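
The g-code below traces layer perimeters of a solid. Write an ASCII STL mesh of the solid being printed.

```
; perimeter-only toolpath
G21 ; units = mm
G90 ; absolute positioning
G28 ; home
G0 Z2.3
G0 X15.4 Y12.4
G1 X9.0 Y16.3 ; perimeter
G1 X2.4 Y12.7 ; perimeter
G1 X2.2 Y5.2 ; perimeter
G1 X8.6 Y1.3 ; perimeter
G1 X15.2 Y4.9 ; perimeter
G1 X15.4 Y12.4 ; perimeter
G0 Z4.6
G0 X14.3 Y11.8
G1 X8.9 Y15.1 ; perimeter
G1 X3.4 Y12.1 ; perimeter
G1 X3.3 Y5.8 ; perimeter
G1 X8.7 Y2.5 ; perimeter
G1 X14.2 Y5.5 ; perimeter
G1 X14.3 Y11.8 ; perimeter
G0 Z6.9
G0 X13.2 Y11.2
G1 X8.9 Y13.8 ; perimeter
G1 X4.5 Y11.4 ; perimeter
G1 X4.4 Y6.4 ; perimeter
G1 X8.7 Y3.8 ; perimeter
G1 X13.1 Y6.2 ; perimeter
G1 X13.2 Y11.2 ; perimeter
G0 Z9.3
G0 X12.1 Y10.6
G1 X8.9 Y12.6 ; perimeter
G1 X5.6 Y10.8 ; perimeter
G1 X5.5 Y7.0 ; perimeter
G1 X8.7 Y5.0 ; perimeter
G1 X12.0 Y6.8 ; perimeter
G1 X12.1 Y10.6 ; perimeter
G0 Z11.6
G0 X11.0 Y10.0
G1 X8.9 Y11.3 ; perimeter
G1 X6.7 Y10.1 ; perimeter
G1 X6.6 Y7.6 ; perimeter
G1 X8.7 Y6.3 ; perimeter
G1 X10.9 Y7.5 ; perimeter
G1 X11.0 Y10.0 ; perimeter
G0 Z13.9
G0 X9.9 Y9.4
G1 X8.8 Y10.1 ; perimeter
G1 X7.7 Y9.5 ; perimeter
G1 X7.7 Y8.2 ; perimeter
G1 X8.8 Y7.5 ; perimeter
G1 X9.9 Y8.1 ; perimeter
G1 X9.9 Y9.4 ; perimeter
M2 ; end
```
solid part
  facet normal 0.0000 0.0000 -1.0000
    outer loop
      vertex 1.3 13.4 0.0
      vertex 9.0 17.6 0.0
      vertex 16.5 13.0 0.0
    endloop
  endfacet
  facet normal 0.0000 0.0000 -1.0000
    outer loop
      vertex 1.1 4.6 0.0
      vertex 1.3 13.4 0.0
      vertex 16.5 13.0 0.0
    endloop
  endfacet
  facet normal 0.0000 0.0000 -1.0000
    outer loop
      vertex 8.6 0.0 0.0
      vertex 1.1 4.6 0.0
      vertex 16.5 13.0 0.0
    endloop
  endfacet
  facet normal 0.0000 0.0000 -1.0000
    outer loop
      vertex 16.3 4.2 0.0
      vertex 8.6 0.0 0.0
      vertex 16.5 13.0 0.0
    endloop
  endfacet
  facet normal 0.4733 0.7716 0.4250
    outer loop
      vertex 16.5 13.0 0.0
      vertex 9.0 17.6 0.0
      vertex 8.8 8.8 16.2
    endloop
  endfacet
  facet normal -0.4332 0.7942 0.4261
    outer loop
      vertex 9.0 17.6 0.0
      vertex 1.3 13.4 0.0
      vertex 8.8 8.8 16.2
    endloop
  endfacet
  facet normal -0.9050 0.0206 0.4248
    outer loop
      vertex 1.3 13.4 0.0
      vertex 1.1 4.6 0.0
      vertex 8.8 8.8 16.2
    endloop
  endfacet
  facet normal -0.4733 -0.7716 0.4250
    outer loop
      vertex 1.1 4.6 0.0
      vertex 8.6 0.0 0.0
      vertex 8.8 8.8 16.2
    endloop
  endfacet
  facet normal 0.4332 -0.7942 0.4261
    outer loop
      vertex 8.6 0.0 0.0
      vertex 16.3 4.2 0.0
      vertex 8.8 8.8 16.2
    endloop
  endfacet
  facet normal 0.9050 -0.0206 0.4248
    outer loop
      vertex 16.3 4.2 0.0
      vertex 16.5 13.0 0.0
      vertex 8.8 8.8 16.2
    endloop
  endfacet
endsolid part

The G0 Z moves step by Δz≈2.3 mm. The G1 loops shrink linearly with z, so the solid tapers from its base footprint up to z≈16.2. Closing with a flat bottom cap and the tapered top and triangulating gives 10 facets — a regular 6-sided pyramid, base circumscribed radius ≈ 8.8 mm, apex at z ≈ 16.2 mm.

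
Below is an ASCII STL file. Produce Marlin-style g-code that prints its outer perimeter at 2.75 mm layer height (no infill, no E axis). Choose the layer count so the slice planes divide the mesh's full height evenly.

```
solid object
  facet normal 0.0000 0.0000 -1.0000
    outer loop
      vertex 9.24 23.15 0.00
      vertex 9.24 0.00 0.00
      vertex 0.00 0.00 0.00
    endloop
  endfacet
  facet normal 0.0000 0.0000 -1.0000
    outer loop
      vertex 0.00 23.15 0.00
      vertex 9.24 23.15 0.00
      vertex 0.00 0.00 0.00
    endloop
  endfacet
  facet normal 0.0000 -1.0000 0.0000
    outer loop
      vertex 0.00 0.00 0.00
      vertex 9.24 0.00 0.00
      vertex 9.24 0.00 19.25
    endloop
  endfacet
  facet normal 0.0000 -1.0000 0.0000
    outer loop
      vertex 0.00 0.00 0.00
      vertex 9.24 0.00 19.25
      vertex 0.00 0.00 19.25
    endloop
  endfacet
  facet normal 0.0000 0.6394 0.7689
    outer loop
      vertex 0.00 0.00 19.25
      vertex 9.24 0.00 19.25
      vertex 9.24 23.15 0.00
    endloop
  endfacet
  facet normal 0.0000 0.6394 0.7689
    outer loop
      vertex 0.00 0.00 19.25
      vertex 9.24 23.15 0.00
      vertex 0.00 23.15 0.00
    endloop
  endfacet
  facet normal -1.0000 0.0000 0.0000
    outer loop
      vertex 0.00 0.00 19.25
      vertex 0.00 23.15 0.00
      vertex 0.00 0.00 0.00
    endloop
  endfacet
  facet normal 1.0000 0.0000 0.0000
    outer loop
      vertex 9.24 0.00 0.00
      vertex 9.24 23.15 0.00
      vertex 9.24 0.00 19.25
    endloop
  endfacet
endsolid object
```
; perimeter-only toolpath
G21 ; units = mm
G90 ; absolute positioning
G28 ; home
; layer 1
G0 Z2.75
G0 X0.00 Y0.00
G1 X9.24 Y0.00
G1 X9.24 Y19.84
G1 X0.00 Y19.84
G1 X0.00 Y0.00
; layer 2
G0 Z5.50
G0 X0.00 Y0.00
G1 X9.24 Y0.00
G1 X9.24 Y16.54
G1 X0.00 Y16.54
G1 X0.00 Y0.00
; layer 3
G0 Z8.25
G0 X0.00 Y0.00
G1 X9.24 Y0.00
G1 X9.24 Y13.23
G1 X0.00 Y13.23
G1 X0.00 Y0.00
; layer 4
G0 Z11.00
G0 X0.00 Y0.00
G1 X9.24 Y0.00
G1 X9.24 Y9.92
G1 X0.00 Y9.92
G1 X0.00 Y0.00
; layer 5
G0 Z13.75
G0 X0.00 Y0.00
G1 X9.24 Y0.00
G1 X9.24 Y6.61
G1 X0.00 Y6.61
G1 X0.00 Y0.00
; layer 6
G0 Z16.50
G0 X0.00 Y0.00
G1 X9.24 Y0.00
G1 X9.24 Y3.31
G1 X0.00 Y3.31
G1 X0.00 Y0.00
M2 ; end

The solid is a wedge (ramp): 9.24 × 23.1 mm base, rising to 19.2 mm along the y=0 edge and sloping linearly to z=0 at y=23.1. Slicing at Δz = 2.75 mm — 7 equal slices spanning the solid's height, so layer i sits at z = i·h/7 — gives 6 non-empty perimeters. Each is a 4-segment closed polygon; G0 lifts to the layer z and rapids to the start vertex, then G1 traces the edges. The cross-section shrinks linearly with z (the slice at the apex is degenerate and omitted).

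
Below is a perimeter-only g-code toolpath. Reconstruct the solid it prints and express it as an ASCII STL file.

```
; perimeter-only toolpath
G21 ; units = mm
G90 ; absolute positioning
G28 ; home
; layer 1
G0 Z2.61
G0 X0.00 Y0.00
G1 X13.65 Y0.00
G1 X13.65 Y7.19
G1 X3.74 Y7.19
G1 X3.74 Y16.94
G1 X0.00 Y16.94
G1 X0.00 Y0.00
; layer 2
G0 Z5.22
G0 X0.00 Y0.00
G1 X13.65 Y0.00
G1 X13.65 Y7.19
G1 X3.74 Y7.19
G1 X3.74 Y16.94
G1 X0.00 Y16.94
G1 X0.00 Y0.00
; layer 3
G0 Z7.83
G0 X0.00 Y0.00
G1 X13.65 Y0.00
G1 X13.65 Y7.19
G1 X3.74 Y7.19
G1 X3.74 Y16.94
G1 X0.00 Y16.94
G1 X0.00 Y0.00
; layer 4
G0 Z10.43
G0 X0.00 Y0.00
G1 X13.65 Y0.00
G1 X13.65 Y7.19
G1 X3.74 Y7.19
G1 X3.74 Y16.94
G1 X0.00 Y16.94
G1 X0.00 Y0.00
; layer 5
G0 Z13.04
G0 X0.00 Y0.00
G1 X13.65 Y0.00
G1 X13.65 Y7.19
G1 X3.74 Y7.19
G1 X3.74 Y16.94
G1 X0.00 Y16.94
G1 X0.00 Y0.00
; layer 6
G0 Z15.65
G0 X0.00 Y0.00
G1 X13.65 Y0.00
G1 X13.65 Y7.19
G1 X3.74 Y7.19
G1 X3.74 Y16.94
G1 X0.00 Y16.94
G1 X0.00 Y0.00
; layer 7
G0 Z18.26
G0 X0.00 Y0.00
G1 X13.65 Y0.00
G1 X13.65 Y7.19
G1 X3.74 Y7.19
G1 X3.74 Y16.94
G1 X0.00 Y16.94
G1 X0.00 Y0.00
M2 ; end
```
solid part
  facet normal 0.0000 0.0000 -1.0000
    outer loop
      vertex 13.65 7.19 0.00
      vertex 13.65 0.00 0.00
      vertex 0.00 0.00 0.00
    endloop
  endfacet
  facet normal 0.0000 0.0000 -1.0000
    outer loop
      vertex 3.74 7.19 0.00
      vertex 13.65 7.19 0.00
      vertex 0.00 0.00 0.00
    endloop
  endfacet
  facet normal 0.0000 0.0000 -1.0000
    outer loop
      vertex 3.74 16.94 0.00
      vertex 3.74 7.19 0.00
      vertex 0.00 0.00 0.00
    endloop
  endfacet
  facet normal 0.0000 0.0000 -1.0000
    outer loop
      vertex 0.00 16.94 0.00
      vertex 3.74 16.94 0.00
      vertex 0.00 0.00 0.00
    endloop
  endfacet
  facet normal 0.0000 0.0000 1.0000
    outer loop
      vertex 0.00 0.00 18.26
      vertex 13.65 0.00 18.26
      vertex 13.65 7.19 18.26
    endloop
  endfacet
  facet normal 0.0000 0.0000 1.0000
    outer loop
      vertex 0.00 0.00 18.26
      vertex 13.65 7.19 18.26
      vertex 3.74 7.19 18.26
    endloop
  endfacet
  facet normal 0.0000 0.0000 1.0000
    outer loop
      vertex 0.00 0.00 18.26
      vertex 3.74 7.19 18.26
      vertex 3.74 16.94 18.26
    endloop
  endfacet
  facet normal 0.0000 0.0000 1.0000
    outer loop
      vertex 0.00 0.00 18.26
      vertex 3.74 16.94 18.26
      vertex 0.00 16.94 18.26
    endloop
  endfacet
  facet normal 0.0000 -1.0000 0.0000
    outer loop
      vertex 0.00 0.00 0.00
      vertex 13.65 0.00 0.00
      vertex 13.65 0.00 18.26
    endloop
  endfacet
  facet normal 0.0000 -1.0000 0.0000
    outer loop
      vertex 0.00 0.00 0.00
      vertex 13.65 0.00 18.26
      vertex 0.00 0.00 18.26
    endloop
  endfacet
  facet normal 1.0000 0.0000 0.0000
    outer loop
      vertex 13.65 0.00 0.00
      vertex 13.65 7.19 0.00
      vertex 13.65 7.19 18.26
    endloop
  endfacet
  facet normal 1.0000 0.0000 0.0000
    outer loop
      vertex 13.65 0.00 0.00
      vertex 13.65 7.19 18.26
      vertex 13.65 0.00 18.26
    endloop
  endfacet
  facet normal 0.0000 1.0000 0.0000
    outer loop
      vertex 13.65 7.19 0.00
      vertex 3.74 7.19 0.00
      vertex 3.74 7.19 18.26
    endloop
  endfacet
  facet normal 0.0000 1.0000 0.0000
    outer loop
      vertex 13.65 7.19 0.00
      vertex 3.74 7.19 18.26
      vertex 13.65 7.19 18.26
    endloop
  endfacet
  facet normal 1.0000 0.0000 0.0000
    outer loop
      vertex 3.74 7.19 0.00
      vertex 3.74 16.94 0.00
      vertex 3.74 16.94 18.26
    endloop
  endfacet
  facet normal 1.0000 0.0000 0.0000
    outer loop
      vertex 3.74 7.19 0.00
      vertex 3.74 16.94 18.26
      vertex 3.74 7.19 18.26
    endloop
  endfacet
  facet normal 0.0000 1.0000 0.0000
    outer loop
      vertex 3.74 16.94 0.00
      vertex 0.00 16.94 0.00
      vertex 0.00 16.94 18.26
    endloop
  endfacet
  facet normal 0.0000 1.0000 0.0000
    outer loop
      vertex 3.74 16.94 0.00
      vertex 0.00 16.94 18.26
      vertex 3.74 16.94 18.26
    endloop
  endfacet
  facet normal -1.0000 0.0000 0.0000
    outer loop
      vertex 0.00 16.94 0.00
      vertex 0.00 0.00 0.00
      vertex 0.00 0.00 18.26
    endloop
  endfacet
  facet normal -1.0000 0.0000 0.0000
    outer loop
      vertex 0.00 16.94 0.00
      vertex 0.00 0.00 18.26
      vertex 0.00 16.94 18.26
    endloop
  endfacet
endsolid part

The G0 Z moves step by Δz≈2.61 mm. Every layer's G1 loop is the same polygon, so the solid is a straight extrusion of it from z=0 to z≈18.3. Closing with flat bottom and top caps and triangulating gives 20 facets — an L-shaped prism: outer 13.7 × 16.9 mm, arm thicknesses ≈ 7.19 mm (horizontal) and 3.74 mm (vertical), extruded 18.3 mm in z.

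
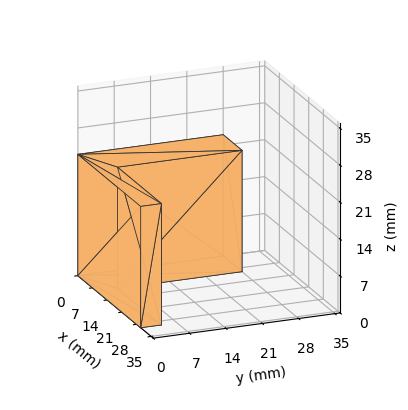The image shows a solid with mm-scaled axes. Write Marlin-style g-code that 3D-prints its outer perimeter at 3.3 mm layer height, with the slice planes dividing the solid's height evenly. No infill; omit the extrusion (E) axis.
Reading the render: the shape is an L-shaped prism: outer 30 × 28 mm, arm thicknesses ≈ 4 mm (horizontal) and 9 mm (vertical), extruded 23 mm in z (dimensions read to the nearest mm from the axis ticks). For the g-code, the solid's height is divided into equal slices at the stated Δz and each level perimeter traced with G1 moves after a G0 lift.

; perimeter-only toolpath
G21 ; units = mm
G90 ; absolute positioning
G28 ; home
; layer 1
G0 Z3.3
G0 X0.0 Y0.0
G1 X30.0 Y0.0
G1 X30.0 Y4.0
G1 X9.0 Y4.0
G1 X9.0 Y28.0
G1 X0.0 Y28.0
G1 X0.0 Y0.0
; layer 2
G0 Z6.6
G0 X0.0 Y0.0
G1 X30.0 Y0.0
G1 X30.0 Y4.0
G1 X9.0 Y4.0
G1 X9.0 Y28.0
G1 X0.0 Y28.0
G1 X0.0 Y0.0
; layer 3
G0 Z9.9
G0 X0.0 Y0.0
G1 X30.0 Y0.0
G1 X30.0 Y4.0
G1 X9.0 Y4.0
G1 X9.0 Y28.0
G1 X0.0 Y28.0
G1 X0.0 Y0.0
; layer 4
G0 Z13.1
G0 X0.0 Y0.0
G1 X30.0 Y0.0
G1 X30.0 Y4.0
G1 X9.0 Y4.0
G1 X9.0 Y28.0
G1 X0.0 Y28.0
G1 X0.0 Y0.0
; layer 5
G0 Z16.4
G0 X0.0 Y0.0
G1 X30.0 Y0.0
G1 X30.0 Y4.0
G1 X9.0 Y4.0
G1 X9.0 Y28.0
G1 X0.0 Y28.0
G1 X0.0 Y0.0
; layer 6
G0 Z19.7
G0 X0.0 Y0.0
G1 X30.0 Y0.0
G1 X30.0 Y4.0
G1 X9.0 Y4.0
G1 X9.0 Y28.0
G1 X0.0 Y28.0
G1 X0.0 Y0.0
; layer 7
G0 Z23.0
G0 X0.0 Y0.0
G1 X30.0 Y0.0
G1 X30.0 Y4.0
G1 X9.0 Y4.0
G1 X9.0 Y28.0
G1 X0.0 Y28.0
G1 X0.0 Y0.0
M2 ; end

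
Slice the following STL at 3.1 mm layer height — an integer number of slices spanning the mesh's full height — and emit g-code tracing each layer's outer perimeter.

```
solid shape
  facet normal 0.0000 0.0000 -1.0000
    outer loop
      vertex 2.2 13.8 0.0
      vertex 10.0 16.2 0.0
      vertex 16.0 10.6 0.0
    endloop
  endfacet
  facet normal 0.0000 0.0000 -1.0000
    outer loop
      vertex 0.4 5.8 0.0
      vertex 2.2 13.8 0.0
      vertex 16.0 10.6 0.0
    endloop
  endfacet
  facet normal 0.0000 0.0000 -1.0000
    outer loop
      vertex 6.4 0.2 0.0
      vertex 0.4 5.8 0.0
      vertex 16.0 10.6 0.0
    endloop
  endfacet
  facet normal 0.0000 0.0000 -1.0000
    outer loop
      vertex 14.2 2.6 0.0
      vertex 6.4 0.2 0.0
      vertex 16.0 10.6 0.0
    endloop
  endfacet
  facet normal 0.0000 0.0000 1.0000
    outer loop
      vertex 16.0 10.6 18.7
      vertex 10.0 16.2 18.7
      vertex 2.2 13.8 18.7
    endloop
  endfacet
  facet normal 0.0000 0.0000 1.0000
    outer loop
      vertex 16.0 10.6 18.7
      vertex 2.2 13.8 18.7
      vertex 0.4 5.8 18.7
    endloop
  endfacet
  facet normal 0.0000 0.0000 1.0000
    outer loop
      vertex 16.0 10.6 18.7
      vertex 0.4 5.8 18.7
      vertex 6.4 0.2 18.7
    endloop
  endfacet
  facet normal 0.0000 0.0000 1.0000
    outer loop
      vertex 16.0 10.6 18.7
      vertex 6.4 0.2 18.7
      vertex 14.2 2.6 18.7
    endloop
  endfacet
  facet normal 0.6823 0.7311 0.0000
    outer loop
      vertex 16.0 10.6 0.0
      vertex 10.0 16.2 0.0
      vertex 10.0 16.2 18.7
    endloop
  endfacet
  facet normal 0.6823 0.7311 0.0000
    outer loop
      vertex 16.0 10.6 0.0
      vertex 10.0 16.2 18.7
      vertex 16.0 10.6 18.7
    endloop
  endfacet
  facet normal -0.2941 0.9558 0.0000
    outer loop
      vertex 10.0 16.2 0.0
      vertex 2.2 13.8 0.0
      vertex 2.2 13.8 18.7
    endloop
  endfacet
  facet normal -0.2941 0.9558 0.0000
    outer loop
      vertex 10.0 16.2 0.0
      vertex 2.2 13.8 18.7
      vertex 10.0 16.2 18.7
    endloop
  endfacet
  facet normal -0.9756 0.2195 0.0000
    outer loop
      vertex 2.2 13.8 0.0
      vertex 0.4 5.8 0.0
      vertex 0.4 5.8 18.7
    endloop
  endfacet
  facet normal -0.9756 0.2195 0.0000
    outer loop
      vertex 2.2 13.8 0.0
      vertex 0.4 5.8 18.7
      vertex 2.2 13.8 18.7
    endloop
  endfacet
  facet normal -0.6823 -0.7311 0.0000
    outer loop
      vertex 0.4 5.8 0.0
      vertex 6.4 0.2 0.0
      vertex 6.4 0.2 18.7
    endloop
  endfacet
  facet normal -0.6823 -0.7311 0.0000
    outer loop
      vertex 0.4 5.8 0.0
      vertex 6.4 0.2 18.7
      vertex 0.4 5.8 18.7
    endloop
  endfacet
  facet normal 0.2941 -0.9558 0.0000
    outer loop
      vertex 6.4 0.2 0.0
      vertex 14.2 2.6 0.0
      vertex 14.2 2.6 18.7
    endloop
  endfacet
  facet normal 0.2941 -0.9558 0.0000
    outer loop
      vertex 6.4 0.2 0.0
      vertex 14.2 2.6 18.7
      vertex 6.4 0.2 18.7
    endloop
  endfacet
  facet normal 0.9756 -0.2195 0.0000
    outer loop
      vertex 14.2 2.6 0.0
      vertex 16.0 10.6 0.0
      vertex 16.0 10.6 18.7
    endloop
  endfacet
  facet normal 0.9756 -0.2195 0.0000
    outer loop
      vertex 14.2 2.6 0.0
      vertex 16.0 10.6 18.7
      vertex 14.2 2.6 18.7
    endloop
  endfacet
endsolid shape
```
; perimeter-only toolpath
G21 ; units = mm
G90 ; absolute positioning
G28 ; home
; layer 1
G0 Z3.1
G0 X16.0 Y10.6
G1 X10.0 Y16.2
G1 X2.2 Y13.8
G1 X0.4 Y5.8
G1 X6.4 Y0.2
G1 X14.2 Y2.6
G1 X16.0 Y10.6
; layer 2
G0 Z6.2
G0 X16.0 Y10.6
G1 X10.0 Y16.2
G1 X2.2 Y13.8
G1 X0.4 Y5.8
G1 X6.4 Y0.2
G1 X14.2 Y2.6
G1 X16.0 Y10.6
; layer 3
G0 Z9.3
G0 X16.0 Y10.6
G1 X10.0 Y16.2
G1 X2.2 Y13.8
G1 X0.4 Y5.8
G1 X6.4 Y0.2
G1 X14.2 Y2.6
G1 X16.0 Y10.6
; layer 4
G0 Z12.5
G0 X16.0 Y10.6
G1 X10.0 Y16.2
G1 X2.2 Y13.8
G1 X0.4 Y5.8
G1 X6.4 Y0.2
G1 X14.2 Y2.6
G1 X16.0 Y10.6
; layer 5
G0 Z15.6
G0 X16.0 Y10.6
G1 X10.0 Y16.2
G1 X2.2 Y13.8
G1 X0.4 Y5.8
G1 X6.4 Y0.2
G1 X14.2 Y2.6
G1 X16.0 Y10.6
; layer 6
G0 Z18.7
G0 X16.0 Y10.6
G1 X10.0 Y16.2
G1 X2.2 Y13.8
G1 X0.4 Y5.8
G1 X6.4 Y0.2
G1 X14.2 Y2.6
G1 X16.0 Y10.6
M2 ; end

The solid is a regular 6-sided prism (a cylinder approximated with 6 flat sides), circumscribed radius ≈ 8.2 mm, height ≈ 18.7 mm. Slicing at Δz = 3.1 mm — 6 equal slices spanning the solid's height, so layer i sits at z = i·h/6 — gives 6 non-empty perimeters. Each is a 6-segment closed polygon; G0 lifts to the layer z and rapids to the start vertex, then G1 traces the edges.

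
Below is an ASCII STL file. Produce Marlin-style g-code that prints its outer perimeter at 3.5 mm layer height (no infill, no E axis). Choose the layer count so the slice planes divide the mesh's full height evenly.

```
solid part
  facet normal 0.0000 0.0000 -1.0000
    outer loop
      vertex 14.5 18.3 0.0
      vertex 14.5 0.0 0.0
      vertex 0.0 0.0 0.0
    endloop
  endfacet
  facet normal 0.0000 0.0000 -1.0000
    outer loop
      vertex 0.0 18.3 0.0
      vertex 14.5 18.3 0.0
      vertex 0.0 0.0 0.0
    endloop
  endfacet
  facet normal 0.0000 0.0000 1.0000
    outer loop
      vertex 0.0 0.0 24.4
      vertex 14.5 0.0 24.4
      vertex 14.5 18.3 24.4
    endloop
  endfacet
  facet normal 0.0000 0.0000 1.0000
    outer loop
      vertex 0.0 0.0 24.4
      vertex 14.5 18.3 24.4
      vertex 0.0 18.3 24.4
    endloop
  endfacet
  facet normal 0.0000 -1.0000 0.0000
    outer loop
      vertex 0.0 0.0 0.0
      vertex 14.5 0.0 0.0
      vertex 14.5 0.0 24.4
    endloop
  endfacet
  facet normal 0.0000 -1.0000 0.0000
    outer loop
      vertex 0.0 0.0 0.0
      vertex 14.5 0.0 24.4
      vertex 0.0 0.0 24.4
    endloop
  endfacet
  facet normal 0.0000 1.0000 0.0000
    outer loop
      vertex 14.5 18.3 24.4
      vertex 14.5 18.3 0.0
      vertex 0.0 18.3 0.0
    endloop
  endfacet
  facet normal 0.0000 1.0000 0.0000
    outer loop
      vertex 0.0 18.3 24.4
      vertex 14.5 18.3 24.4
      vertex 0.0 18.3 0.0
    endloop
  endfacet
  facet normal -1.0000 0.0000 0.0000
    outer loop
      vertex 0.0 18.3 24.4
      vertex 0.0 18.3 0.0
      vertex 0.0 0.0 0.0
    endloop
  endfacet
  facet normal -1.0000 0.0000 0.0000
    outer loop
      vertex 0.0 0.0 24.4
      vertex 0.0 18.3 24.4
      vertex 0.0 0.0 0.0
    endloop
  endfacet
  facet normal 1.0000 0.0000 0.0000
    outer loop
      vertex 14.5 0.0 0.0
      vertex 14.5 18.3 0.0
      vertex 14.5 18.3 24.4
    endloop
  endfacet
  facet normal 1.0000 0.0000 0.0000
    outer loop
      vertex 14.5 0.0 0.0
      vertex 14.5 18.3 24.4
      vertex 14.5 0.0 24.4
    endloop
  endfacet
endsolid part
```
; perimeter-only toolpath
G21 ; units = mm
G90 ; absolute positioning
G28 ; home
; layer 1
G0 Z3.5
G0 X0.0 Y0.0
G1 X14.5 Y0.0
G1 X14.5 Y18.3
G1 X0.0 Y18.3
G1 X0.0 Y0.0
; layer 2
G0 Z7.0
G0 X0.0 Y0.0
G1 X14.5 Y0.0
G1 X14.5 Y18.3
G1 X0.0 Y18.3
G1 X0.0 Y0.0
; layer 3
G0 Z10.5
G0 X0.0 Y0.0
G1 X14.5 Y0.0
G1 X14.5 Y18.3
G1 X0.0 Y18.3
G1 X0.0 Y0.0
; layer 4
G0 Z13.9
G0 X0.0 Y0.0
G1 X14.5 Y0.0
G1 X14.5 Y18.3
G1 X0.0 Y18.3
G1 X0.0 Y0.0
; layer 5
G0 Z17.4
G0 X0.0 Y0.0
G1 X14.5 Y0.0
G1 X14.5 Y18.3
G1 X0.0 Y18.3
G1 X0.0 Y0.0
; layer 6
G0 Z20.9
G0 X0.0 Y0.0
G1 X14.5 Y0.0
G1 X14.5 Y18.3
G1 X0.0 Y18.3
G1 X0.0 Y0.0
; layer 7
G0 Z24.4
G0 X0.0 Y0.0
G1 X14.5 Y0.0
G1 X14.5 Y18.3
G1 X0.0 Y18.3
G1 X0.0 Y0.0
M2 ; end

The solid is a rectangular box, roughly 14.5 × 18.3 mm footprint and 24.4 mm tall. Slicing at Δz = 3.5 mm — 7 equal slices spanning the solid's height, so layer i sits at z = i·h/7 — gives 7 non-empty perimeters. Each is a 4-segment closed polygon; G0 lifts to the layer z and rapids to the start vertex, then G1 traces the edges.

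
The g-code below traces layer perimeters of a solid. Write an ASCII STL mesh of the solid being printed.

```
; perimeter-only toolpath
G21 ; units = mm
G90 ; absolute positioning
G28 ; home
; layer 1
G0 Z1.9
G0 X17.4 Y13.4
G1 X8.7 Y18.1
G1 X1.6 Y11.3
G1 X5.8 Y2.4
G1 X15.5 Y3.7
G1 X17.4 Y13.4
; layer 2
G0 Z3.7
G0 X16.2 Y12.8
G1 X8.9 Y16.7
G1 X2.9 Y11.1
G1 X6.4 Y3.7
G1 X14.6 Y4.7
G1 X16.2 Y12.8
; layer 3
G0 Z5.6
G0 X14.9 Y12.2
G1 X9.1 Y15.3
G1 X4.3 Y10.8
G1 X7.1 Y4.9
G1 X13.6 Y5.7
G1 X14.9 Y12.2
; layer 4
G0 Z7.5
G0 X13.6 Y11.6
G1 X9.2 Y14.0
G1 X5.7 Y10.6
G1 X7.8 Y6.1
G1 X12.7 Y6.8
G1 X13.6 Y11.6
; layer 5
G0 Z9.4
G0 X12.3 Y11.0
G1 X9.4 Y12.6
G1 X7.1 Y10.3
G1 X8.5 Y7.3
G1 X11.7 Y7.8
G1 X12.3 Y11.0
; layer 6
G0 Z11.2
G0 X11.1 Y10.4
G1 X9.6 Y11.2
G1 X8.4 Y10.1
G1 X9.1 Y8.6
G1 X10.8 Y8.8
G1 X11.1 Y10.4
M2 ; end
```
solid part
  facet normal 0.0000 0.0000 -1.0000
    outer loop
      vertex 0.2 11.6 0.0
      vertex 8.5 19.5 0.0
      vertex 18.7 14.0 0.0
    endloop
  endfacet
  facet normal 0.0000 0.0000 -1.0000
    outer loop
      vertex 5.1 1.2 0.0
      vertex 0.2 11.6 0.0
      vertex 18.7 14.0 0.0
    endloop
  endfacet
  facet normal 0.0000 0.0000 -1.0000
    outer loop
      vertex 16.5 2.7 0.0
      vertex 5.1 1.2 0.0
      vertex 18.7 14.0 0.0
    endloop
  endfacet
  facet normal 0.4061 0.7532 0.5174
    outer loop
      vertex 18.7 14.0 0.0
      vertex 8.5 19.5 0.0
      vertex 9.8 9.8 13.1
    endloop
  endfacet
  facet normal -0.5899 0.6198 0.5175
    outer loop
      vertex 8.5 19.5 0.0
      vertex 0.2 11.6 0.0
      vertex 9.8 9.8 13.1
    endloop
  endfacet
  facet normal -0.7742 -0.3648 0.5172
    outer loop
      vertex 0.2 11.6 0.0
      vertex 5.1 1.2 0.0
      vertex 9.8 9.8 13.1
    endloop
  endfacet
  facet normal 0.1117 -0.8486 0.5171
    outer loop
      vertex 5.1 1.2 0.0
      vertex 16.5 2.7 0.0
      vertex 9.8 9.8 13.1
    endloop
  endfacet
  facet normal 0.8396 -0.1635 0.5180
    outer loop
      vertex 16.5 2.7 0.0
      vertex 18.7 14.0 0.0
      vertex 9.8 9.8 13.1
    endloop
  endfacet
endsolid part

The G0 Z moves step by Δz≈1.9 mm. The G1 loops shrink linearly with z, so the solid tapers from its base footprint up to z≈13.1. Closing with a flat bottom cap and the tapered top and triangulating gives 8 facets — a regular 5-sided pyramid, base circumscribed radius ≈ 9.8 mm, apex at z ≈ 13.1 mm.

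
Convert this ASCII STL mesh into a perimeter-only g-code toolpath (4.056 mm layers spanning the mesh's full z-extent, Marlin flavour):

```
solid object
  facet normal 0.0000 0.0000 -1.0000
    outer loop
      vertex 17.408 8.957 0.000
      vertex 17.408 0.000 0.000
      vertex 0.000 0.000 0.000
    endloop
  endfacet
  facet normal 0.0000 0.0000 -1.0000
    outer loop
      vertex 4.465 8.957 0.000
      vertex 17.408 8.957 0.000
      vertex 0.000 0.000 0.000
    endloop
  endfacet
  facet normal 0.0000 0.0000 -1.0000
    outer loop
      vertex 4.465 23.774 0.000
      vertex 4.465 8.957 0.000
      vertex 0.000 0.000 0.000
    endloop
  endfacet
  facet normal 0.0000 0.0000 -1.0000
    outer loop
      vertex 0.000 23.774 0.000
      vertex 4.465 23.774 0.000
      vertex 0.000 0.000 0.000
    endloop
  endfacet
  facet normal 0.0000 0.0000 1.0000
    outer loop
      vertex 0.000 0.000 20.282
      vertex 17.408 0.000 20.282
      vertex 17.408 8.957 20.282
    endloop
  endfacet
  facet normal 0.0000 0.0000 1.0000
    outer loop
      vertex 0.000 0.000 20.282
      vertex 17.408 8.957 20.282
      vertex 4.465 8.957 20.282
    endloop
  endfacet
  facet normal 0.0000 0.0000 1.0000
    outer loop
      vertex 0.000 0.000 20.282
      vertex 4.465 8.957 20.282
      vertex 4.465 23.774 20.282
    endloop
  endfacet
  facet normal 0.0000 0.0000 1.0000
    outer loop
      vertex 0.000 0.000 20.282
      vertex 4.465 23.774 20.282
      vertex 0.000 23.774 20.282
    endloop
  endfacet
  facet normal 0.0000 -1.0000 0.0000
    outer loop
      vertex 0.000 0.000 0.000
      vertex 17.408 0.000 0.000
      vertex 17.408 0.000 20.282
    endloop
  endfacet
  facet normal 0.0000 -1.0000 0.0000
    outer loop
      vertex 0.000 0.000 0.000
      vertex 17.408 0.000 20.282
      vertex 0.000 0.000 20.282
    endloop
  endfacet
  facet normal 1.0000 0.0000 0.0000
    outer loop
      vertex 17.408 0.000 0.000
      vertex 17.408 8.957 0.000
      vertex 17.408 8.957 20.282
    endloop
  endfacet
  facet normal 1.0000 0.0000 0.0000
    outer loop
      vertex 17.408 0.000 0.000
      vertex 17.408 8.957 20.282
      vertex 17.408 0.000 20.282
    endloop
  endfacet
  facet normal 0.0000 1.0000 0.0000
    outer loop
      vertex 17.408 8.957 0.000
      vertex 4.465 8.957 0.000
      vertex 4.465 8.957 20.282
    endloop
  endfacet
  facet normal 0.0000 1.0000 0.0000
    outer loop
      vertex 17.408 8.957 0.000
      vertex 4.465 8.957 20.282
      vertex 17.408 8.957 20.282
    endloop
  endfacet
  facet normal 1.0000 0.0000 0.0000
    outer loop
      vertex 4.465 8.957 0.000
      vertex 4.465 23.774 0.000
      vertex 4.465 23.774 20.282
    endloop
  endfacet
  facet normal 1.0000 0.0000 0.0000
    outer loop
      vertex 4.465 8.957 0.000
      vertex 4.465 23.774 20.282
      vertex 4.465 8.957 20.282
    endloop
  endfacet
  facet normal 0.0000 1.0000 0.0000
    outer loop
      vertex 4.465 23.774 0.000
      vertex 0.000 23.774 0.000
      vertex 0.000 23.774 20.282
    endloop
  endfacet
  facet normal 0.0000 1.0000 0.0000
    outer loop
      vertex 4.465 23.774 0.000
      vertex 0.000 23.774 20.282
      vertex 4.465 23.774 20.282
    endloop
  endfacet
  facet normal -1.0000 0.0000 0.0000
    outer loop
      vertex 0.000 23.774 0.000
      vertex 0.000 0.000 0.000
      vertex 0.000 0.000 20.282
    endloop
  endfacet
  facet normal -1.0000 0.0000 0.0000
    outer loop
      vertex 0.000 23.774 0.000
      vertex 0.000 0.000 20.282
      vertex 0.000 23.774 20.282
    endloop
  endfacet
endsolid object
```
; perimeter-only toolpath
G21 ; units = mm
G90 ; absolute positioning
G28 ; home
; layer 1
G0 Z4.056
G0 X0.000 Y0.000
G1 X17.408 Y0.000
G1 X17.408 Y8.957
G1 X4.465 Y8.957
G1 X4.465 Y23.774
G1 X0.000 Y23.774
G1 X0.000 Y0.000
; layer 2
G0 Z8.113
G0 X0.000 Y0.000
G1 X17.408 Y0.000
G1 X17.408 Y8.957
G1 X4.465 Y8.957
G1 X4.465 Y23.774
G1 X0.000 Y23.774
G1 X0.000 Y0.000
; layer 3
G0 Z12.169
G0 X0.000 Y0.000
G1 X17.408 Y0.000
G1 X17.408 Y8.957
G1 X4.465 Y8.957
G1 X4.465 Y23.774
G1 X0.000 Y23.774
G1 X0.000 Y0.000
; layer 4
G0 Z16.226
G0 X0.000 Y0.000
G1 X17.408 Y0.000
G1 X17.408 Y8.957
G1 X4.465 Y8.957
G1 X4.465 Y23.774
G1 X0.000 Y23.774
G1 X0.000 Y0.000
; layer 5
G0 Z20.282
G0 X0.000 Y0.000
G1 X17.408 Y0.000
G1 X17.408 Y8.957
G1 X4.465 Y8.957
G1 X4.465 Y23.774
G1 X0.000 Y23.774
G1 X0.000 Y0.000
M2 ; end

The solid is an L-shaped prism: outer 17.4 × 23.8 mm, arm thicknesses ≈ 8.96 mm (horizontal) and 4.46 mm (vertical), extruded 20.3 mm in z. Slicing at Δz = 4.056 mm — 5 equal slices spanning the solid's height, so layer i sits at z = i·h/5 — gives 5 non-empty perimeters. Each is a 6-segment closed polygon; G0 lifts to the layer z and rapids to the start vertex, then G1 traces the edges.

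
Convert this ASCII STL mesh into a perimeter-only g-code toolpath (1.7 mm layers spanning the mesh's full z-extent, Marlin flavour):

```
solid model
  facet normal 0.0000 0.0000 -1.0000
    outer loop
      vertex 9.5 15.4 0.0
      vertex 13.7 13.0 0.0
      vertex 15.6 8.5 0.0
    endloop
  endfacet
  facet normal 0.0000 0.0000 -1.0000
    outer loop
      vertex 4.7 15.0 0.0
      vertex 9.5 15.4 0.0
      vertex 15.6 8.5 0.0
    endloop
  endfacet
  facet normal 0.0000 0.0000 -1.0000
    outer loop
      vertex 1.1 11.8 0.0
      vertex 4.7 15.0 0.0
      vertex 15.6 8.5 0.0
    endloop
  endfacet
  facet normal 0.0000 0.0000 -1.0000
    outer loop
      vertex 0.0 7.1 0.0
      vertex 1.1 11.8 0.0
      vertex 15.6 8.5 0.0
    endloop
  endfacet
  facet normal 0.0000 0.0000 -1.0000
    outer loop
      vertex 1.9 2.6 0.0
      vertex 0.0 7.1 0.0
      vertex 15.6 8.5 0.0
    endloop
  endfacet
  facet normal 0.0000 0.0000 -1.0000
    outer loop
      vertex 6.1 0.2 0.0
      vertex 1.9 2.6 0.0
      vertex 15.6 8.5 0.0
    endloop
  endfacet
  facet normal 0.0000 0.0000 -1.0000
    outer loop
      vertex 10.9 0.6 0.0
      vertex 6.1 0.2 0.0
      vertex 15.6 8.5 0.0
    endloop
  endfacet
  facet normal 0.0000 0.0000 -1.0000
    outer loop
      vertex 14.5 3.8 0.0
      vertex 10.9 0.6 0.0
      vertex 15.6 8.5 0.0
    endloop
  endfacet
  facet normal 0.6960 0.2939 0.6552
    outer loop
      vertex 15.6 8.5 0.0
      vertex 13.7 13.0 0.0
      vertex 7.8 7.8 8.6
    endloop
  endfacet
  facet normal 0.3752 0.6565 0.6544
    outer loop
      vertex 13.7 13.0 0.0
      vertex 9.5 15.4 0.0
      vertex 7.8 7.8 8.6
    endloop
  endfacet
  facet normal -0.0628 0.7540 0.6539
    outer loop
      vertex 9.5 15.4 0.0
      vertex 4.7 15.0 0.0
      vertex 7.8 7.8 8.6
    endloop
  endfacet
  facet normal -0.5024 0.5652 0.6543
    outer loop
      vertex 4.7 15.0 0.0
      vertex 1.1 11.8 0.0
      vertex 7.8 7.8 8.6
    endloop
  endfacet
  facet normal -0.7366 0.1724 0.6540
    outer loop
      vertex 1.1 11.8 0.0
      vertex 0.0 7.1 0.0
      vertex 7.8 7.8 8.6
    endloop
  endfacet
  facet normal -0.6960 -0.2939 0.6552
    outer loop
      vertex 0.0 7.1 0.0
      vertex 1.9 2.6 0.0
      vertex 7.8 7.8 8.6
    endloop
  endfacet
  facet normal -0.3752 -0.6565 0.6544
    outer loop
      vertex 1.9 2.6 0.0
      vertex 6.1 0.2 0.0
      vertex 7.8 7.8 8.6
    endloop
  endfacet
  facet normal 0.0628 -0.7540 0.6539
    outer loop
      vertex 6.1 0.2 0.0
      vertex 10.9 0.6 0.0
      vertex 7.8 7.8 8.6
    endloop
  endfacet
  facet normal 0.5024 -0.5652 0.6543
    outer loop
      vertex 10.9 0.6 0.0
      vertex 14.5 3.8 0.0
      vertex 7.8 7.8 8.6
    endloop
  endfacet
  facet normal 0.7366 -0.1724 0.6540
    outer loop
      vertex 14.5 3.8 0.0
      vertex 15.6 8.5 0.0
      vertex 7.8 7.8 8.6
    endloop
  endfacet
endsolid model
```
; perimeter-only toolpath
G21 ; units = mm
G90 ; absolute positioning
G28 ; home
; layer 1
G0 Z1.7
G0 X14.0 Y8.4
G1 X12.5 Y12.0
G1 X9.2 Y13.9
G1 X5.3 Y13.6
G1 X2.4 Y11.0
G1 X1.6 Y7.2
G1 X3.1 Y3.6
G1 X6.4 Y1.7
G1 X10.3 Y2.0
G1 X13.2 Y4.6
G1 X14.0 Y8.4
; layer 2
G0 Z3.4
G0 X12.5 Y8.2
G1 X11.3 Y10.9
G1 X8.8 Y12.4
G1 X5.9 Y12.1
G1 X3.8 Y10.2
G1 X3.1 Y7.4
G1 X4.3 Y4.7
G1 X6.8 Y3.2
G1 X9.7 Y3.5
G1 X11.8 Y5.4
G1 X12.5 Y8.2
; layer 3
G0 Z5.2
G0 X10.9 Y8.1
G1 X10.2 Y9.9
G1 X8.5 Y10.8
G1 X6.6 Y10.7
G1 X5.1 Y9.4
G1 X4.7 Y7.5
G1 X5.4 Y5.7
G1 X7.1 Y4.8
G1 X9.0 Y4.9
G1 X10.5 Y6.2
G1 X10.9 Y8.1
; layer 4
G0 Z6.9
G0 X9.4 Y7.9
G1 X9.0 Y8.8
G1 X8.1 Y9.3
G1 X7.2 Y9.2
G1 X6.5 Y8.6
G1 X6.2 Y7.7
G1 X6.6 Y6.8
G1 X7.5 Y6.3
G1 X8.4 Y6.4
G1 X9.1 Y7.0
G1 X9.4 Y7.9
M2 ; end

The solid is a regular 10-sided pyramid, base circumscribed radius ≈ 7.8 mm, apex at z ≈ 8.6 mm. Slicing at Δz = 1.7 mm — 5 equal slices spanning the solid's height, so layer i sits at z = i·h/5 — gives 4 non-empty perimeters. Each is a 10-segment closed polygon; G0 lifts to the layer z and rapids to the start vertex, then G1 traces the edges. The cross-section shrinks linearly with z (the slice at the apex is degenerate and omitted).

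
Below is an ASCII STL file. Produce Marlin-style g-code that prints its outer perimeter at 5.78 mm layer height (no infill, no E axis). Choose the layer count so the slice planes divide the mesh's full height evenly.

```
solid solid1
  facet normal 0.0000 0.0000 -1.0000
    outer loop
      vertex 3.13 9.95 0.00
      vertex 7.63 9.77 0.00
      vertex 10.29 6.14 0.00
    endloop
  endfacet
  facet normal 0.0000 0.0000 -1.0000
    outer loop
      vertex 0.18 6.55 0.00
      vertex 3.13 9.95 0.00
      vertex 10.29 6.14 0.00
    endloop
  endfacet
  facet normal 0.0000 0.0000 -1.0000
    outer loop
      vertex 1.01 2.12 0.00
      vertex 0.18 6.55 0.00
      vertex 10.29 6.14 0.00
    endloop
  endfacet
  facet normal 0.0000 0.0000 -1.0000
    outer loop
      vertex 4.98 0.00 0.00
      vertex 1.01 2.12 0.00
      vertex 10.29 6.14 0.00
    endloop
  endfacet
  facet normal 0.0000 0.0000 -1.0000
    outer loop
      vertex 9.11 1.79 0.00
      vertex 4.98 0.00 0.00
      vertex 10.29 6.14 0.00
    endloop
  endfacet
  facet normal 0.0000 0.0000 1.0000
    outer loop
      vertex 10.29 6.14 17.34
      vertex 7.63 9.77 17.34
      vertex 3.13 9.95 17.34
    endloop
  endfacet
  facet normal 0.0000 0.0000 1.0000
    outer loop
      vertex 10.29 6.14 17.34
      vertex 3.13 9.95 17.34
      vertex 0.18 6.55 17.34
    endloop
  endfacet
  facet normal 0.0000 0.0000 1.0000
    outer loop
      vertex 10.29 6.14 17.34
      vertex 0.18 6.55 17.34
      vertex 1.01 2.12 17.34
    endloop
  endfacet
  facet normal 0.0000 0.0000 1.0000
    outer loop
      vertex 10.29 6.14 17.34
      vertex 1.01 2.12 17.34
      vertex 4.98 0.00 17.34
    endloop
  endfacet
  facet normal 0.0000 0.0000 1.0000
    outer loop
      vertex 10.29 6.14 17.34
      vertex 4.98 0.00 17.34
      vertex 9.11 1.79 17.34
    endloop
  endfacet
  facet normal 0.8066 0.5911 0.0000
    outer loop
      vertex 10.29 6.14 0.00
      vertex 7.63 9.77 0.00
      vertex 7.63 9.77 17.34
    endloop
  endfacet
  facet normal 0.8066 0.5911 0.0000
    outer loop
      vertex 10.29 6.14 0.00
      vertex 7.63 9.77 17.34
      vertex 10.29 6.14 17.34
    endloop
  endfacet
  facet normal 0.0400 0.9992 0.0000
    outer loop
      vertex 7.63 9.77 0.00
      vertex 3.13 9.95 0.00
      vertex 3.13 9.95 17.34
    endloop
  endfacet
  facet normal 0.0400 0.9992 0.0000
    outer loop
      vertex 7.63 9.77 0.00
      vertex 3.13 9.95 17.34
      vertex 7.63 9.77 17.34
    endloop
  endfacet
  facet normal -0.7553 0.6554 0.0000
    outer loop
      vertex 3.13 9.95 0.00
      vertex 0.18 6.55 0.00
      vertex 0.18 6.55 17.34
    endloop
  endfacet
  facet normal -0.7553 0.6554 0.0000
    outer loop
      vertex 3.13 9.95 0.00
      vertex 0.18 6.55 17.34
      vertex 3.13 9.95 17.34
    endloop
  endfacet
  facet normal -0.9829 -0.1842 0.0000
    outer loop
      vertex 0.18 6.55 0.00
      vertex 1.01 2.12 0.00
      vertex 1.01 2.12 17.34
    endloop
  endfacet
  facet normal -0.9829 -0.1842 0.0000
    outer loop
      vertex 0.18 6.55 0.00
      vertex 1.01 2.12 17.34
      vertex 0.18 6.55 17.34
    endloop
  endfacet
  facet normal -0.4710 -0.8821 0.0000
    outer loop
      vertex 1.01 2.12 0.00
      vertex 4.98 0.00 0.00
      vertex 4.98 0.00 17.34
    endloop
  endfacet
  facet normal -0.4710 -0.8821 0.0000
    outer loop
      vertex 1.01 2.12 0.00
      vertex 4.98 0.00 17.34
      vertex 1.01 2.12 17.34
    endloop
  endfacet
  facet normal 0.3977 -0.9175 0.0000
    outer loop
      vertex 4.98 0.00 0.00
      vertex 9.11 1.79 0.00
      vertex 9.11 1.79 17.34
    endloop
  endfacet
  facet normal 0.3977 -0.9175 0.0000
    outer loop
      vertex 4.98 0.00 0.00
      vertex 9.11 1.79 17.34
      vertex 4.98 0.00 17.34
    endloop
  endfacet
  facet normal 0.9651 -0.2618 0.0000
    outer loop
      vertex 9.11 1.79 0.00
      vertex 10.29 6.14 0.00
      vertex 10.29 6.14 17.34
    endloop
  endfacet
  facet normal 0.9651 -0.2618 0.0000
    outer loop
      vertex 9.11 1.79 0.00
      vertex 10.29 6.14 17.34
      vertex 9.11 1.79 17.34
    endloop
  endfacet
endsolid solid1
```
; perimeter-only toolpath
G21 ; units = mm
G90 ; absolute positioning
G28 ; home
; layer 1
G0 Z5.78
G0 X10.29 Y6.14
G1 X7.63 Y9.77
G1 X3.13 Y9.95
G1 X0.18 Y6.55
G1 X1.01 Y2.12
G1 X4.98 Y0.00
G1 X9.11 Y1.79
G1 X10.29 Y6.14
; layer 2
G0 Z11.56
G0 X10.29 Y6.14
G1 X7.63 Y9.77
G1 X3.13 Y9.95
G1 X0.18 Y6.55
G1 X1.01 Y2.12
G1 X4.98 Y0.00
G1 X9.11 Y1.79
G1 X10.29 Y6.14
; layer 3
G0 Z17.34
G0 X10.29 Y6.14
G1 X7.63 Y9.77
G1 X3.13 Y9.95
G1 X0.18 Y6.55
G1 X1.01 Y2.12
G1 X4.98 Y0.00
G1 X9.11 Y1.79
G1 X10.29 Y6.14
M2 ; end

The solid is a regular 7-sided prism (a cylinder approximated with 7 flat sides), circumscribed radius ≈ 5.19 mm, height ≈ 17.3 mm. Slicing at Δz = 5.78 mm — 3 equal slices spanning the solid's height, so layer i sits at z = i·h/3 — gives 3 non-empty perimeters. Each is a 7-segment closed polygon; G0 lifts to the layer z and rapids to the start vertex, then G1 traces the edges.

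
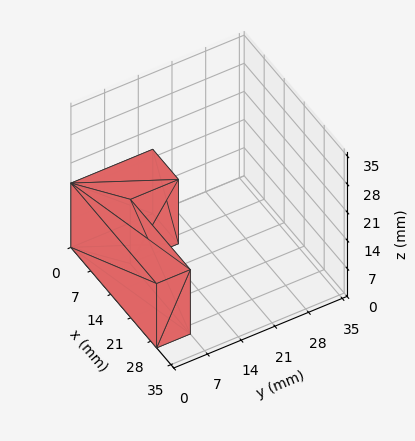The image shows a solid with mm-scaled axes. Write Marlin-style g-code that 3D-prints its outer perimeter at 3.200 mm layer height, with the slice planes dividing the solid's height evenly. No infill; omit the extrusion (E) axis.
Reading the render: the shape is an L-shaped prism: outer 30 × 17 mm, arm thicknesses ≈ 7 mm (horizontal) and 9 mm (vertical), extruded 16 mm in z (dimensions read to the nearest mm from the axis ticks). For the g-code, the solid's height is divided into equal slices at the stated Δz and each level perimeter traced with G1 moves after a G0 lift.

; perimeter-only toolpath
G21 ; units = mm
G90 ; absolute positioning
G28 ; home
; layer 1
G0 Z3.200
G0 X0.000 Y0.000
G1 X30.000 Y0.000
G1 X30.000 Y7.000
G1 X9.000 Y7.000
G1 X9.000 Y17.000
G1 X0.000 Y17.000
G1 X0.000 Y0.000
; layer 2
G0 Z6.400
G0 X0.000 Y0.000
G1 X30.000 Y0.000
G1 X30.000 Y7.000
G1 X9.000 Y7.000
G1 X9.000 Y17.000
G1 X0.000 Y17.000
G1 X0.000 Y0.000
; layer 3
G0 Z9.600
G0 X0.000 Y0.000
G1 X30.000 Y0.000
G1 X30.000 Y7.000
G1 X9.000 Y7.000
G1 X9.000 Y17.000
G1 X0.000 Y17.000
G1 X0.000 Y0.000
; layer 4
G0 Z12.800
G0 X0.000 Y0.000
G1 X30.000 Y0.000
G1 X30.000 Y7.000
G1 X9.000 Y7.000
G1 X9.000 Y17.000
G1 X0.000 Y17.000
G1 X0.000 Y0.000
; layer 5
G0 Z16.000
G0 X0.000 Y0.000
G1 X30.000 Y0.000
G1 X30.000 Y7.000
G1 X9.000 Y7.000
G1 X9.000 Y17.000
G1 X0.000 Y17.000
G1 X0.000 Y0.000
M2 ; end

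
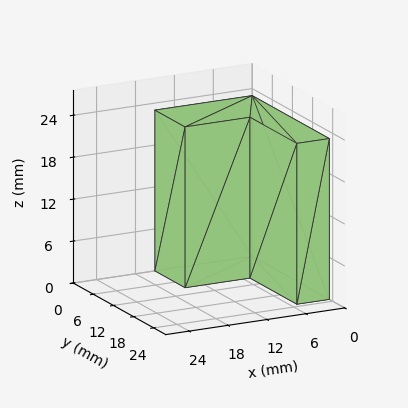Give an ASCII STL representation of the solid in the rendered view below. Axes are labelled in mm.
Reading the render: the shape is an L-shaped prism: outer 15 × 23 mm, arm thicknesses ≈ 9 mm (horizontal) and 5 mm (vertical), extruded 23 mm in z (dimensions read to the nearest mm from the axis ticks). For the STL, each face is triangulated and given an outward normal.

solid part
  facet normal 0.0000 0.0000 -1.0000
    outer loop
      vertex 15.00 9.00 0.00
      vertex 15.00 0.00 0.00
      vertex 0.00 0.00 0.00
    endloop
  endfacet
  facet normal 0.0000 0.0000 -1.0000
    outer loop
      vertex 5.00 9.00 0.00
      vertex 15.00 9.00 0.00
      vertex 0.00 0.00 0.00
    endloop
  endfacet
  facet normal 0.0000 0.0000 -1.0000
    outer loop
      vertex 5.00 23.00 0.00
      vertex 5.00 9.00 0.00
      vertex 0.00 0.00 0.00
    endloop
  endfacet
  facet normal 0.0000 0.0000 -1.0000
    outer loop
      vertex 0.00 23.00 0.00
      vertex 5.00 23.00 0.00
      vertex 0.00 0.00 0.00
    endloop
  endfacet
  facet normal 0.0000 0.0000 1.0000
    outer loop
      vertex 0.00 0.00 23.00
      vertex 15.00 0.00 23.00
      vertex 15.00 9.00 23.00
    endloop
  endfacet
  facet normal 0.0000 0.0000 1.0000
    outer loop
      vertex 0.00 0.00 23.00
      vertex 15.00 9.00 23.00
      vertex 5.00 9.00 23.00
    endloop
  endfacet
  facet normal 0.0000 0.0000 1.0000
    outer loop
      vertex 0.00 0.00 23.00
      vertex 5.00 9.00 23.00
      vertex 5.00 23.00 23.00
    endloop
  endfacet
  facet normal 0.0000 0.0000 1.0000
    outer loop
      vertex 0.00 0.00 23.00
      vertex 5.00 23.00 23.00
      vertex 0.00 23.00 23.00
    endloop
  endfacet
  facet normal 0.0000 -1.0000 0.0000
    outer loop
      vertex 0.00 0.00 0.00
      vertex 15.00 0.00 0.00
      vertex 15.00 0.00 23.00
    endloop
  endfacet
  facet normal 0.0000 -1.0000 0.0000
    outer loop
      vertex 0.00 0.00 0.00
      vertex 15.00 0.00 23.00
      vertex 0.00 0.00 23.00
    endloop
  endfacet
  facet normal 1.0000 0.0000 0.0000
    outer loop
      vertex 15.00 0.00 0.00
      vertex 15.00 9.00 0.00
      vertex 15.00 9.00 23.00
    endloop
  endfacet
  facet normal 1.0000 0.0000 0.0000
    outer loop
      vertex 15.00 0.00 0.00
      vertex 15.00 9.00 23.00
      vertex 15.00 0.00 23.00
    endloop
  endfacet
  facet normal 0.0000 1.0000 0.0000
    outer loop
      vertex 15.00 9.00 0.00
      vertex 5.00 9.00 0.00
      vertex 5.00 9.00 23.00
    endloop
  endfacet
  facet normal 0.0000 1.0000 0.0000
    outer loop
      vertex 15.00 9.00 0.00
      vertex 5.00 9.00 23.00
      vertex 15.00 9.00 23.00
    endloop
  endfacet
  facet normal 1.0000 0.0000 0.0000
    outer loop
      vertex 5.00 9.00 0.00
      vertex 5.00 23.00 0.00
      vertex 5.00 23.00 23.00
    endloop
  endfacet
  facet normal 1.0000 0.0000 0.0000
    outer loop
      vertex 5.00 9.00 0.00
      vertex 5.00 23.00 23.00
      vertex 5.00 9.00 23.00
    endloop
  endfacet
  facet normal 0.0000 1.0000 0.0000
    outer loop
      vertex 5.00 23.00 0.00
      vertex 0.00 23.00 0.00
      vertex 0.00 23.00 23.00
    endloop
  endfacet
  facet normal 0.0000 1.0000 0.0000
    outer loop
      vertex 5.00 23.00 0.00
      vertex 0.00 23.00 23.00
      vertex 5.00 23.00 23.00
    endloop
  endfacet
  facet normal -1.0000 0.0000 0.0000
    outer loop
      vertex 0.00 23.00 0.00
      vertex 0.00 0.00 0.00
      vertex 0.00 0.00 23.00
    endloop
  endfacet
  facet normal -1.0000 0.0000 0.0000
    outer loop
      vertex 0.00 23.00 0.00
      vertex 0.00 0.00 23.00
      vertex 0.00 23.00 23.00
    endloop
  endfacet
endsolid part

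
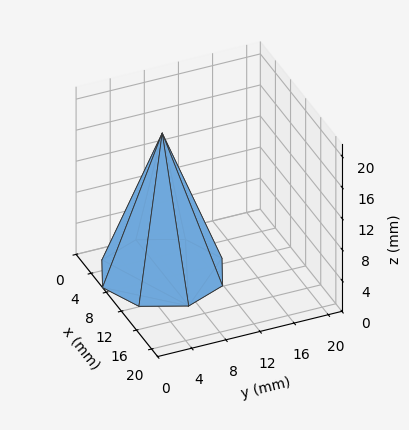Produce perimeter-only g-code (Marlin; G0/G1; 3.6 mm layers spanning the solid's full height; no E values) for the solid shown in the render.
Reading the render: the shape is a regular 8-sided pyramid, base circumscribed radius ≈ 7 mm, apex at z ≈ 18 mm (dimensions read to the nearest mm from the axis ticks). For the g-code, the solid's height is divided into equal slices at the stated Δz and each level perimeter traced with G1 moves after a G0 lift.

; perimeter-only toolpath
G21 ; units = mm
G90 ; absolute positioning
G28 ; home
; layer 1
G0 Z3.6
G0 X12.6 Y7.0
G1 X10.9 Y10.9
G1 X7.0 Y12.6
G1 X3.1 Y10.9
G1 X1.4 Y7.0
G1 X3.1 Y3.1
G1 X7.0 Y1.4
G1 X10.9 Y3.1
G1 X12.6 Y7.0
; layer 2
G0 Z7.2
G0 X11.2 Y7.0
G1 X9.9 Y9.9
G1 X7.0 Y11.2
G1 X4.1 Y9.9
G1 X2.8 Y7.0
G1 X4.1 Y4.1
G1 X7.0 Y2.8
G1 X9.9 Y4.1
G1 X11.2 Y7.0
; layer 3
G0 Z10.8
G0 X9.8 Y7.0
G1 X9.0 Y9.0
G1 X7.0 Y9.8
G1 X5.0 Y9.0
G1 X4.2 Y7.0
G1 X5.0 Y5.0
G1 X7.0 Y4.2
G1 X9.0 Y5.0
G1 X9.8 Y7.0
; layer 4
G0 Z14.4
G0 X8.4 Y7.0
G1 X8.0 Y8.0
G1 X7.0 Y8.4
G1 X6.0 Y8.0
G1 X5.6 Y7.0
G1 X6.0 Y6.0
G1 X7.0 Y5.6
G1 X8.0 Y6.0
G1 X8.4 Y7.0
M2 ; end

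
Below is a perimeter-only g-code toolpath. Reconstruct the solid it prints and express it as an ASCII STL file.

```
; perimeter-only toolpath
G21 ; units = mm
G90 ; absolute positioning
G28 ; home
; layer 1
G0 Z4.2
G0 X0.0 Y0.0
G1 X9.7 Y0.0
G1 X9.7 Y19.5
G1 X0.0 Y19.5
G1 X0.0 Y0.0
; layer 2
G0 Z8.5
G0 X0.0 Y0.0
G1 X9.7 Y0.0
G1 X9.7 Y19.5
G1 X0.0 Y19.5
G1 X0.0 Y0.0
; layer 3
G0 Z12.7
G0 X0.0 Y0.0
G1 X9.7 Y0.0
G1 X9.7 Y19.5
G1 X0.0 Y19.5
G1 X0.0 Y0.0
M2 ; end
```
solid part
  facet normal 0.0000 0.0000 -1.0000
    outer loop
      vertex 9.7 19.5 0.0
      vertex 9.7 0.0 0.0
      vertex 0.0 0.0 0.0
    endloop
  endfacet
  facet normal 0.0000 0.0000 -1.0000
    outer loop
      vertex 0.0 19.5 0.0
      vertex 9.7 19.5 0.0
      vertex 0.0 0.0 0.0
    endloop
  endfacet
  facet normal 0.0000 0.0000 1.0000
    outer loop
      vertex 0.0 0.0 12.7
      vertex 9.7 0.0 12.7
      vertex 9.7 19.5 12.7
    endloop
  endfacet
  facet normal 0.0000 0.0000 1.0000
    outer loop
      vertex 0.0 0.0 12.7
      vertex 9.7 19.5 12.7
      vertex 0.0 19.5 12.7
    endloop
  endfacet
  facet normal 0.0000 -1.0000 0.0000
    outer loop
      vertex 0.0 0.0 0.0
      vertex 9.7 0.0 0.0
      vertex 9.7 0.0 12.7
    endloop
  endfacet
  facet normal 0.0000 -1.0000 0.0000
    outer loop
      vertex 0.0 0.0 0.0
      vertex 9.7 0.0 12.7
      vertex 0.0 0.0 12.7
    endloop
  endfacet
  facet normal 0.0000 1.0000 0.0000
    outer loop
      vertex 9.7 19.5 12.7
      vertex 9.7 19.5 0.0
      vertex 0.0 19.5 0.0
    endloop
  endfacet
  facet normal 0.0000 1.0000 0.0000
    outer loop
      vertex 0.0 19.5 12.7
      vertex 9.7 19.5 12.7
      vertex 0.0 19.5 0.0
    endloop
  endfacet
  facet normal -1.0000 0.0000 0.0000
    outer loop
      vertex 0.0 19.5 12.7
      vertex 0.0 19.5 0.0
      vertex 0.0 0.0 0.0
    endloop
  endfacet
  facet normal -1.0000 0.0000 0.0000
    outer loop
      vertex 0.0 0.0 12.7
      vertex 0.0 19.5 12.7
      vertex 0.0 0.0 0.0
    endloop
  endfacet
  facet normal 1.0000 0.0000 0.0000
    outer loop
      vertex 9.7 0.0 0.0
      vertex 9.7 19.5 0.0
      vertex 9.7 19.5 12.7
    endloop
  endfacet
  facet normal 1.0000 0.0000 0.0000
    outer loop
      vertex 9.7 0.0 0.0
      vertex 9.7 19.5 12.7
      vertex 9.7 0.0 12.7
    endloop
  endfacet
endsolid part

The G0 Z moves step by Δz≈4.2 mm. Every layer's G1 loop is the same polygon, so the solid is a straight extrusion of it from z=0 to z≈12.7. Closing with flat bottom and top caps and triangulating gives 12 facets — a rectangular box, roughly 9.7 × 19.5 mm footprint and 12.7 mm tall.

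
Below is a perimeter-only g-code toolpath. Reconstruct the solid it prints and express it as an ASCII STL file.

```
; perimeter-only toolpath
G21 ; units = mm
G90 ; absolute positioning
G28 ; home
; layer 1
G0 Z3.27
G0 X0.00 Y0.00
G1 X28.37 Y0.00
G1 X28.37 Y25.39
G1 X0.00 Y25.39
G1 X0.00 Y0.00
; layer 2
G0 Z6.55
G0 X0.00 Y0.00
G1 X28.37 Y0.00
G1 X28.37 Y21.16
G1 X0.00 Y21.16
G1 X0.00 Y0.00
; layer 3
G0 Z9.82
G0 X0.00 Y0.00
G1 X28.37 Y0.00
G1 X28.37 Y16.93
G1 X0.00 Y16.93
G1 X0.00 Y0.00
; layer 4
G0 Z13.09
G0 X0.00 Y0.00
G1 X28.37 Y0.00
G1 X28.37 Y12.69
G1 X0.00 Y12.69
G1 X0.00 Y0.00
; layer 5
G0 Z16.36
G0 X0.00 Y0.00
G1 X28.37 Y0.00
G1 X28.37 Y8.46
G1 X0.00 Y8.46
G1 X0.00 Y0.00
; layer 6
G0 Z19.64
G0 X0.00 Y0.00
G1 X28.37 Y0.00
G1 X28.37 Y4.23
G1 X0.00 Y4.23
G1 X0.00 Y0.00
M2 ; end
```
solid part
  facet normal 0.0000 0.0000 -1.0000
    outer loop
      vertex 28.37 29.62 0.00
      vertex 28.37 0.00 0.00
      vertex 0.00 0.00 0.00
    endloop
  endfacet
  facet normal 0.0000 0.0000 -1.0000
    outer loop
      vertex 0.00 29.62 0.00
      vertex 28.37 29.62 0.00
      vertex 0.00 0.00 0.00
    endloop
  endfacet
  facet normal 0.0000 -1.0000 0.0000
    outer loop
      vertex 0.00 0.00 0.00
      vertex 28.37 0.00 0.00
      vertex 28.37 0.00 22.91
    endloop
  endfacet
  facet normal 0.0000 -1.0000 0.0000
    outer loop
      vertex 0.00 0.00 0.00
      vertex 28.37 0.00 22.91
      vertex 0.00 0.00 22.91
    endloop
  endfacet
  facet normal 0.0000 0.6118 0.7910
    outer loop
      vertex 0.00 0.00 22.91
      vertex 28.37 0.00 22.91
      vertex 28.37 29.62 0.00
    endloop
  endfacet
  facet normal 0.0000 0.6118 0.7910
    outer loop
      vertex 0.00 0.00 22.91
      vertex 28.37 29.62 0.00
      vertex 0.00 29.62 0.00
    endloop
  endfacet
  facet normal -1.0000 0.0000 0.0000
    outer loop
      vertex 0.00 0.00 22.91
      vertex 0.00 29.62 0.00
      vertex 0.00 0.00 0.00
    endloop
  endfacet
  facet normal 1.0000 0.0000 0.0000
    outer loop
      vertex 28.37 0.00 0.00
      vertex 28.37 29.62 0.00
      vertex 28.37 0.00 22.91
    endloop
  endfacet
endsolid part

The G0 Z moves step by Δz≈3.27 mm. The G1 loops shrink linearly with z, so the solid tapers from its base footprint up to z≈22.9. Closing with a flat bottom cap and the tapered top and triangulating gives 8 facets — a wedge (ramp): 28.4 × 29.6 mm base, rising to 22.9 mm along the y=0 edge and sloping linearly to z=0 at y=29.6.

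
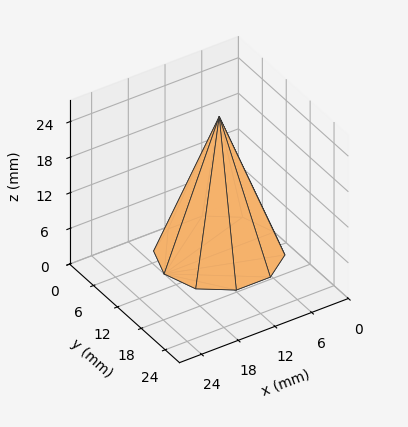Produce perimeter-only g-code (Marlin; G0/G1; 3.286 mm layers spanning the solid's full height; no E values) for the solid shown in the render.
Reading the render: the shape is a regular 10-sided pyramid, base circumscribed radius ≈ 9 mm, apex at z ≈ 23 mm (dimensions read to the nearest mm from the axis ticks). For the g-code, the solid's height is divided into equal slices at the stated Δz and each level perimeter traced with G1 moves after a G0 lift.

; perimeter-only toolpath
G21 ; units = mm
G90 ; absolute positioning
G28 ; home
; layer 1
G0 Z3.286
G0 X16.714 Y9.000
G1 X15.241 Y13.534
G1 X11.384 Y16.337
G1 X6.616 Y16.337
G1 X2.759 Y13.534
G1 X1.286 Y9.000
G1 X2.759 Y4.466
G1 X6.616 Y1.663
G1 X11.384 Y1.663
G1 X15.241 Y4.466
G1 X16.714 Y9.000
; layer 2
G0 Z6.571
G0 X15.429 Y9.000
G1 X14.201 Y12.779
G1 X10.986 Y15.114
G1 X7.014 Y15.114
G1 X3.799 Y12.779
G1 X2.571 Y9.000
G1 X3.799 Y5.221
G1 X7.014 Y2.886
G1 X10.986 Y2.886
G1 X14.201 Y5.221
G1 X15.429 Y9.000
; layer 3
G0 Z9.857
G0 X14.143 Y9.000
G1 X13.161 Y12.023
G1 X10.589 Y13.891
G1 X7.411 Y13.891
G1 X4.839 Y12.023
G1 X3.857 Y9.000
G1 X4.839 Y5.977
G1 X7.411 Y4.109
G1 X10.589 Y4.109
G1 X13.161 Y5.977
G1 X14.143 Y9.000
; layer 4
G0 Z13.143
G0 X12.857 Y9.000
G1 X12.120 Y11.267
G1 X10.192 Y12.669
G1 X7.808 Y12.669
G1 X5.880 Y11.267
G1 X5.143 Y9.000
G1 X5.880 Y6.733
G1 X7.808 Y5.331
G1 X10.192 Y5.331
G1 X12.120 Y6.733
G1 X12.857 Y9.000
; layer 5
G0 Z16.429
G0 X11.571 Y9.000
G1 X11.080 Y10.511
G1 X9.795 Y11.446
G1 X8.205 Y11.446
G1 X6.920 Y10.511
G1 X6.429 Y9.000
G1 X6.920 Y7.489
G1 X8.205 Y6.554
G1 X9.795 Y6.554
G1 X11.080 Y7.489
G1 X11.571 Y9.000
; layer 6
G0 Z19.714
G0 X10.286 Y9.000
G1 X10.040 Y9.756
G1 X9.397 Y10.223
G1 X8.603 Y10.223
G1 X7.960 Y9.756
G1 X7.714 Y9.000
G1 X7.960 Y8.244
G1 X8.603 Y7.777
G1 X9.397 Y7.777
G1 X10.040 Y8.244
G1 X10.286 Y9.000
M2 ; end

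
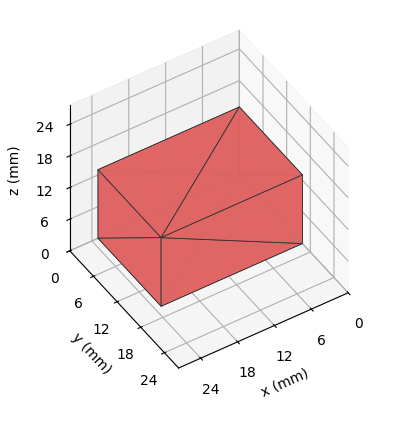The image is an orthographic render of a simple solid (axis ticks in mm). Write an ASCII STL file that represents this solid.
Reading the render: the shape is a rectangular box, roughly 23 × 16 mm footprint and 13 mm tall (dimensions read to the nearest mm from the axis ticks). For the STL, each face is triangulated and given an outward normal.

solid part
  facet normal 0.0000 0.0000 -1.0000
    outer loop
      vertex 23.0 16.0 0.0
      vertex 23.0 0.0 0.0
      vertex 0.0 0.0 0.0
    endloop
  endfacet
  facet normal 0.0000 0.0000 -1.0000
    outer loop
      vertex 0.0 16.0 0.0
      vertex 23.0 16.0 0.0
      vertex 0.0 0.0 0.0
    endloop
  endfacet
  facet normal 0.0000 0.0000 1.0000
    outer loop
      vertex 0.0 0.0 13.0
      vertex 23.0 0.0 13.0
      vertex 23.0 16.0 13.0
    endloop
  endfacet
  facet normal 0.0000 0.0000 1.0000
    outer loop
      vertex 0.0 0.0 13.0
      vertex 23.0 16.0 13.0
      vertex 0.0 16.0 13.0
    endloop
  endfacet
  facet normal 0.0000 -1.0000 0.0000
    outer loop
      vertex 0.0 0.0 0.0
      vertex 23.0 0.0 0.0
      vertex 23.0 0.0 13.0
    endloop
  endfacet
  facet normal 0.0000 -1.0000 0.0000
    outer loop
      vertex 0.0 0.0 0.0
      vertex 23.0 0.0 13.0
      vertex 0.0 0.0 13.0
    endloop
  endfacet
  facet normal 0.0000 1.0000 0.0000
    outer loop
      vertex 23.0 16.0 13.0
      vertex 23.0 16.0 0.0
      vertex 0.0 16.0 0.0
    endloop
  endfacet
  facet normal 0.0000 1.0000 0.0000
    outer loop
      vertex 0.0 16.0 13.0
      vertex 23.0 16.0 13.0
      vertex 0.0 16.0 0.0
    endloop
  endfacet
  facet normal -1.0000 0.0000 0.0000
    outer loop
      vertex 0.0 16.0 13.0
      vertex 0.0 16.0 0.0
      vertex 0.0 0.0 0.0
    endloop
  endfacet
  facet normal -1.0000 0.0000 0.0000
    outer loop
      vertex 0.0 0.0 13.0
      vertex 0.0 16.0 13.0
      vertex 0.0 0.0 0.0
    endloop
  endfacet
  facet normal 1.0000 0.0000 0.0000
    outer loop
      vertex 23.0 0.0 0.0
      vertex 23.0 16.0 0.0
      vertex 23.0 16.0 13.0
    endloop
  endfacet
  facet normal 1.0000 0.0000 0.0000
    outer loop
      vertex 23.0 0.0 0.0
      vertex 23.0 16.0 13.0
      vertex 23.0 0.0 13.0
    endloop
  endfacet
endsolid part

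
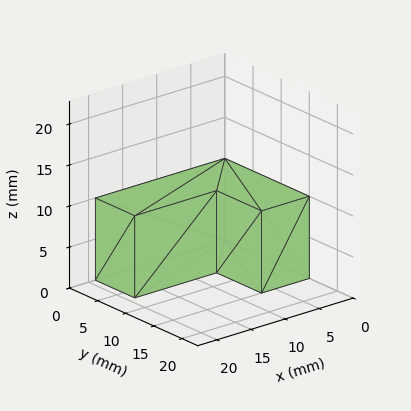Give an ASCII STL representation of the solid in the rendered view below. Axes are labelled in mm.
Reading the render: the shape is an L-shaped prism: outer 19 × 15 mm, arm thicknesses ≈ 7 mm (horizontal) and 7 mm (vertical), extruded 10 mm in z (dimensions read to the nearest mm from the axis ticks). For the STL, each face is triangulated and given an outward normal.

solid part
  facet normal 0.0000 0.0000 -1.0000
    outer loop
      vertex 19.0 7.0 0.0
      vertex 19.0 0.0 0.0
      vertex 0.0 0.0 0.0
    endloop
  endfacet
  facet normal 0.0000 0.0000 -1.0000
    outer loop
      vertex 7.0 7.0 0.0
      vertex 19.0 7.0 0.0
      vertex 0.0 0.0 0.0
    endloop
  endfacet
  facet normal 0.0000 0.0000 -1.0000
    outer loop
      vertex 7.0 15.0 0.0
      vertex 7.0 7.0 0.0
      vertex 0.0 0.0 0.0
    endloop
  endfacet
  facet normal 0.0000 0.0000 -1.0000
    outer loop
      vertex 0.0 15.0 0.0
      vertex 7.0 15.0 0.0
      vertex 0.0 0.0 0.0
    endloop
  endfacet
  facet normal 0.0000 0.0000 1.0000
    outer loop
      vertex 0.0 0.0 10.0
      vertex 19.0 0.0 10.0
      vertex 19.0 7.0 10.0
    endloop
  endfacet
  facet normal 0.0000 0.0000 1.0000
    outer loop
      vertex 0.0 0.0 10.0
      vertex 19.0 7.0 10.0
      vertex 7.0 7.0 10.0
    endloop
  endfacet
  facet normal 0.0000 0.0000 1.0000
    outer loop
      vertex 0.0 0.0 10.0
      vertex 7.0 7.0 10.0
      vertex 7.0 15.0 10.0
    endloop
  endfacet
  facet normal 0.0000 0.0000 1.0000
    outer loop
      vertex 0.0 0.0 10.0
      vertex 7.0 15.0 10.0
      vertex 0.0 15.0 10.0
    endloop
  endfacet
  facet normal 0.0000 -1.0000 0.0000
    outer loop
      vertex 0.0 0.0 0.0
      vertex 19.0 0.0 0.0
      vertex 19.0 0.0 10.0
    endloop
  endfacet
  facet normal 0.0000 -1.0000 0.0000
    outer loop
      vertex 0.0 0.0 0.0
      vertex 19.0 0.0 10.0
      vertex 0.0 0.0 10.0
    endloop
  endfacet
  facet normal 1.0000 0.0000 0.0000
    outer loop
      vertex 19.0 0.0 0.0
      vertex 19.0 7.0 0.0
      vertex 19.0 7.0 10.0
    endloop
  endfacet
  facet normal 1.0000 0.0000 0.0000
    outer loop
      vertex 19.0 0.0 0.0
      vertex 19.0 7.0 10.0
      vertex 19.0 0.0 10.0
    endloop
  endfacet
  facet normal 0.0000 1.0000 0.0000
    outer loop
      vertex 19.0 7.0 0.0
      vertex 7.0 7.0 0.0
      vertex 7.0 7.0 10.0
    endloop
  endfacet
  facet normal 0.0000 1.0000 0.0000
    outer loop
      vertex 19.0 7.0 0.0
      vertex 7.0 7.0 10.0
      vertex 19.0 7.0 10.0
    endloop
  endfacet
  facet normal 1.0000 0.0000 0.0000
    outer loop
      vertex 7.0 7.0 0.0
      vertex 7.0 15.0 0.0
      vertex 7.0 15.0 10.0
    endloop
  endfacet
  facet normal 1.0000 0.0000 0.0000
    outer loop
      vertex 7.0 7.0 0.0
      vertex 7.0 15.0 10.0
      vertex 7.0 7.0 10.0
    endloop
  endfacet
  facet normal 0.0000 1.0000 0.0000
    outer loop
      vertex 7.0 15.0 0.0
      vertex 0.0 15.0 0.0
      vertex 0.0 15.0 10.0
    endloop
  endfacet
  facet normal 0.0000 1.0000 0.0000
    outer loop
      vertex 7.0 15.0 0.0
      vertex 0.0 15.0 10.0
      vertex 7.0 15.0 10.0
    endloop
  endfacet
  facet normal -1.0000 0.0000 0.0000
    outer loop
      vertex 0.0 15.0 0.0
      vertex 0.0 0.0 0.0
      vertex 0.0 0.0 10.0
    endloop
  endfacet
  facet normal -1.0000 0.0000 0.0000
    outer loop
      vertex 0.0 15.0 0.0
      vertex 0.0 0.0 10.0
      vertex 0.0 15.0 10.0
    endloop
  endfacet
endsolid part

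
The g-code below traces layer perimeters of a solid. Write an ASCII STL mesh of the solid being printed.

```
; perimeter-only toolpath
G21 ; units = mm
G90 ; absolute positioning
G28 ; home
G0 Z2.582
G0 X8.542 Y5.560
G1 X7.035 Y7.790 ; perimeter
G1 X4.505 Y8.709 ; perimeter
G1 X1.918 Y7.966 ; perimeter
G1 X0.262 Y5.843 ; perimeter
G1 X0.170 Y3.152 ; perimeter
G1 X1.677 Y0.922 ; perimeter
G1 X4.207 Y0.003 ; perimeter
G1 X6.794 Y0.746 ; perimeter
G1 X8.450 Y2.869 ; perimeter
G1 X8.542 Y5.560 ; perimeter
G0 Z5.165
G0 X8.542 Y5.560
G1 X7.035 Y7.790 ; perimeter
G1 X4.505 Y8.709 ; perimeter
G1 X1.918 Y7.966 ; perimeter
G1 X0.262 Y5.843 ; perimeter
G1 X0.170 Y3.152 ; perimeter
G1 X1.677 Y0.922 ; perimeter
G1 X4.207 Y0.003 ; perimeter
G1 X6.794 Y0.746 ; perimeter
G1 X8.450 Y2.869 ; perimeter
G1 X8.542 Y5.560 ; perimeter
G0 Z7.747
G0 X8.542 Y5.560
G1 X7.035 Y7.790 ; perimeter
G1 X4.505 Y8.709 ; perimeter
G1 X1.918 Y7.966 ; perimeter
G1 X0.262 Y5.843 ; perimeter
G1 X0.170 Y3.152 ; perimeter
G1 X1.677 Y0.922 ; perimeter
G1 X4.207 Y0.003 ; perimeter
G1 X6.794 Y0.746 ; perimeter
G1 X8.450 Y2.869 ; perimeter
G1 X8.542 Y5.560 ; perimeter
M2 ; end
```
solid part
  facet normal 0.0000 0.0000 -1.0000
    outer loop
      vertex 4.505 8.709 0.000
      vertex 7.035 7.790 0.000
      vertex 8.542 5.560 0.000
    endloop
  endfacet
  facet normal 0.0000 0.0000 -1.0000
    outer loop
      vertex 1.918 7.966 0.000
      vertex 4.505 8.709 0.000
      vertex 8.542 5.560 0.000
    endloop
  endfacet
  facet normal 0.0000 0.0000 -1.0000
    outer loop
      vertex 0.262 5.843 0.000
      vertex 1.918 7.966 0.000
      vertex 8.542 5.560 0.000
    endloop
  endfacet
  facet normal 0.0000 0.0000 -1.0000
    outer loop
      vertex 0.170 3.152 0.000
      vertex 0.262 5.843 0.000
      vertex 8.542 5.560 0.000
    endloop
  endfacet
  facet normal 0.0000 0.0000 -1.0000
    outer loop
      vertex 1.677 0.922 0.000
      vertex 0.170 3.152 0.000
      vertex 8.542 5.560 0.000
    endloop
  endfacet
  facet normal 0.0000 0.0000 -1.0000
    outer loop
      vertex 4.207 0.003 0.000
      vertex 1.677 0.922 0.000
      vertex 8.542 5.560 0.000
    endloop
  endfacet
  facet normal 0.0000 0.0000 -1.0000
    outer loop
      vertex 6.794 0.746 0.000
      vertex 4.207 0.003 0.000
      vertex 8.542 5.560 0.000
    endloop
  endfacet
  facet normal 0.0000 0.0000 -1.0000
    outer loop
      vertex 8.450 2.869 0.000
      vertex 6.794 0.746 0.000
      vertex 8.542 5.560 0.000
    endloop
  endfacet
  facet normal 0.0000 0.0000 1.0000
    outer loop
      vertex 8.542 5.560 7.747
      vertex 7.035 7.790 7.747
      vertex 4.505 8.709 7.747
    endloop
  endfacet
  facet normal 0.0000 0.0000 1.0000
    outer loop
      vertex 8.542 5.560 7.747
      vertex 4.505 8.709 7.747
      vertex 1.918 7.966 7.747
    endloop
  endfacet
  facet normal 0.0000 0.0000 1.0000
    outer loop
      vertex 8.542 5.560 7.747
      vertex 1.918 7.966 7.747
      vertex 0.262 5.843 7.747
    endloop
  endfacet
  facet normal 0.0000 0.0000 1.0000
    outer loop
      vertex 8.542 5.560 7.747
      vertex 0.262 5.843 7.747
      vertex 0.170 3.152 7.747
    endloop
  endfacet
  facet normal 0.0000 0.0000 1.0000
    outer loop
      vertex 8.542 5.560 7.747
      vertex 0.170 3.152 7.747
      vertex 1.677 0.922 7.747
    endloop
  endfacet
  facet normal 0.0000 0.0000 1.0000
    outer loop
      vertex 8.542 5.560 7.747
      vertex 1.677 0.922 7.747
      vertex 4.207 0.003 7.747
    endloop
  endfacet
  facet normal 0.0000 0.0000 1.0000
    outer loop
      vertex 8.542 5.560 7.747
      vertex 4.207 0.003 7.747
      vertex 6.794 0.746 7.747
    endloop
  endfacet
  facet normal 0.0000 0.0000 1.0000
    outer loop
      vertex 8.542 5.560 7.747
      vertex 6.794 0.746 7.747
      vertex 8.450 2.869 7.747
    endloop
  endfacet
  facet normal 0.8285 0.5599 0.0000
    outer loop
      vertex 8.542 5.560 0.000
      vertex 7.035 7.790 0.000
      vertex 7.035 7.790 7.747
    endloop
  endfacet
  facet normal 0.8285 0.5599 0.0000
    outer loop
      vertex 8.542 5.560 0.000
      vertex 7.035 7.790 7.747
      vertex 8.542 5.560 7.747
    endloop
  endfacet
  facet normal 0.3414 0.9399 0.0000
    outer loop
      vertex 7.035 7.790 0.000
      vertex 4.505 8.709 0.000
      vertex 4.505 8.709 7.747
    endloop
  endfacet
  facet normal 0.3414 0.9399 0.0000
    outer loop
      vertex 7.035 7.790 0.000
      vertex 4.505 8.709 7.747
      vertex 7.035 7.790 7.747
    endloop
  endfacet
  facet normal -0.2760 0.9611 0.0000
    outer loop
      vertex 4.505 8.709 0.000
      vertex 1.918 7.966 0.000
      vertex 1.918 7.966 7.747
    endloop
  endfacet
  facet normal -0.2760 0.9611 0.0000
    outer loop
      vertex 4.505 8.709 0.000
      vertex 1.918 7.966 7.747
      vertex 4.505 8.709 7.747
    endloop
  endfacet
  facet normal -0.7885 0.6150 0.0000
    outer loop
      vertex 1.918 7.966 0.000
      vertex 0.262 5.843 0.000
      vertex 0.262 5.843 7.747
    endloop
  endfacet
  facet normal -0.7885 0.6150 0.0000
    outer loop
      vertex 1.918 7.966 0.000
      vertex 0.262 5.843 7.747
      vertex 1.918 7.966 7.747
    endloop
  endfacet
  facet normal -0.9994 0.0342 0.0000
    outer loop
      vertex 0.262 5.843 0.000
      vertex 0.170 3.152 0.000
      vertex 0.170 3.152 7.747
    endloop
  endfacet
  facet normal -0.9994 0.0342 0.0000
    outer loop
      vertex 0.262 5.843 0.000
      vertex 0.170 3.152 7.747
      vertex 0.262 5.843 7.747
    endloop
  endfacet
  facet normal -0.8285 -0.5599 0.0000
    outer loop
      vertex 0.170 3.152 0.000
      vertex 1.677 0.922 0.000
      vertex 1.677 0.922 7.747
    endloop
  endfacet
  facet normal -0.8285 -0.5599 0.0000
    outer loop
      vertex 0.170 3.152 0.000
      vertex 1.677 0.922 7.747
      vertex 0.170 3.152 7.747
    endloop
  endfacet
  facet normal -0.3414 -0.9399 0.0000
    outer loop
      vertex 1.677 0.922 0.000
      vertex 4.207 0.003 0.000
      vertex 4.207 0.003 7.747
    endloop
  endfacet
  facet normal -0.3414 -0.9399 0.0000
    outer loop
      vertex 1.677 0.922 0.000
      vertex 4.207 0.003 7.747
      vertex 1.677 0.922 7.747
    endloop
  endfacet
  facet normal 0.2760 -0.9611 0.0000
    outer loop
      vertex 4.207 0.003 0.000
      vertex 6.794 0.746 0.000
      vertex 6.794 0.746 7.747
    endloop
  endfacet
  facet normal 0.2760 -0.9611 0.0000
    outer loop
      vertex 4.207 0.003 0.000
      vertex 6.794 0.746 7.747
      vertex 4.207 0.003 7.747
    endloop
  endfacet
  facet normal 0.7885 -0.6150 0.0000
    outer loop
      vertex 6.794 0.746 0.000
      vertex 8.450 2.869 0.000
      vertex 8.450 2.869 7.747
    endloop
  endfacet
  facet normal 0.7885 -0.6150 0.0000
    outer loop
      vertex 6.794 0.746 0.000
      vertex 8.450 2.869 7.747
      vertex 6.794 0.746 7.747
    endloop
  endfacet
  facet normal 0.9994 -0.0342 0.0000
    outer loop
      vertex 8.450 2.869 0.000
      vertex 8.542 5.560 0.000
      vertex 8.542 5.560 7.747
    endloop
  endfacet
  facet normal 0.9994 -0.0342 0.0000
    outer loop
      vertex 8.450 2.869 0.000
      vertex 8.542 5.560 7.747
      vertex 8.450 2.869 7.747
    endloop
  endfacet
endsolid part

The G0 Z moves step by Δz≈2.582 mm. Every layer's G1 loop is the same polygon, so the solid is a straight extrusion of it from z=0 to z≈7.75. Closing with flat bottom and top caps and triangulating gives 36 facets — a regular 10-sided prism (a cylinder approximated with 10 flat sides), circumscribed radius ≈ 4.36 mm, height ≈ 7.75 mm.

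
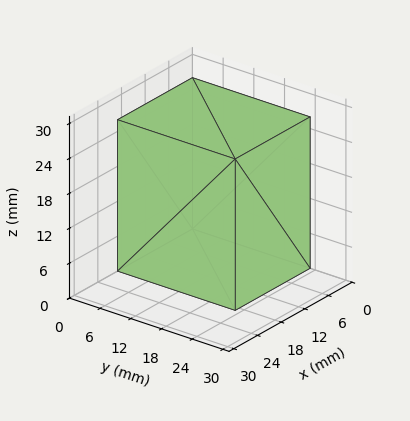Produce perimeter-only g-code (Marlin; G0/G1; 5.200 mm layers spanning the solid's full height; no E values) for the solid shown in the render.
Reading the render: the shape is a rectangular box, roughly 19 × 23 mm footprint and 26 mm tall (dimensions read to the nearest mm from the axis ticks). For the g-code, the solid's height is divided into equal slices at the stated Δz and each level perimeter traced with G1 moves after a G0 lift.

; perimeter-only toolpath
G21 ; units = mm
G90 ; absolute positioning
G28 ; home
; layer 1
G0 Z5.200
G0 X0.000 Y0.000
G1 X19.000 Y0.000
G1 X19.000 Y23.000
G1 X0.000 Y23.000
G1 X0.000 Y0.000
; layer 2
G0 Z10.400
G0 X0.000 Y0.000
G1 X19.000 Y0.000
G1 X19.000 Y23.000
G1 X0.000 Y23.000
G1 X0.000 Y0.000
; layer 3
G0 Z15.600
G0 X0.000 Y0.000
G1 X19.000 Y0.000
G1 X19.000 Y23.000
G1 X0.000 Y23.000
G1 X0.000 Y0.000
; layer 4
G0 Z20.800
G0 X0.000 Y0.000
G1 X19.000 Y0.000
G1 X19.000 Y23.000
G1 X0.000 Y23.000
G1 X0.000 Y0.000
; layer 5
G0 Z26.000
G0 X0.000 Y0.000
G1 X19.000 Y0.000
G1 X19.000 Y23.000
G1 X0.000 Y23.000
G1 X0.000 Y0.000
M2 ; end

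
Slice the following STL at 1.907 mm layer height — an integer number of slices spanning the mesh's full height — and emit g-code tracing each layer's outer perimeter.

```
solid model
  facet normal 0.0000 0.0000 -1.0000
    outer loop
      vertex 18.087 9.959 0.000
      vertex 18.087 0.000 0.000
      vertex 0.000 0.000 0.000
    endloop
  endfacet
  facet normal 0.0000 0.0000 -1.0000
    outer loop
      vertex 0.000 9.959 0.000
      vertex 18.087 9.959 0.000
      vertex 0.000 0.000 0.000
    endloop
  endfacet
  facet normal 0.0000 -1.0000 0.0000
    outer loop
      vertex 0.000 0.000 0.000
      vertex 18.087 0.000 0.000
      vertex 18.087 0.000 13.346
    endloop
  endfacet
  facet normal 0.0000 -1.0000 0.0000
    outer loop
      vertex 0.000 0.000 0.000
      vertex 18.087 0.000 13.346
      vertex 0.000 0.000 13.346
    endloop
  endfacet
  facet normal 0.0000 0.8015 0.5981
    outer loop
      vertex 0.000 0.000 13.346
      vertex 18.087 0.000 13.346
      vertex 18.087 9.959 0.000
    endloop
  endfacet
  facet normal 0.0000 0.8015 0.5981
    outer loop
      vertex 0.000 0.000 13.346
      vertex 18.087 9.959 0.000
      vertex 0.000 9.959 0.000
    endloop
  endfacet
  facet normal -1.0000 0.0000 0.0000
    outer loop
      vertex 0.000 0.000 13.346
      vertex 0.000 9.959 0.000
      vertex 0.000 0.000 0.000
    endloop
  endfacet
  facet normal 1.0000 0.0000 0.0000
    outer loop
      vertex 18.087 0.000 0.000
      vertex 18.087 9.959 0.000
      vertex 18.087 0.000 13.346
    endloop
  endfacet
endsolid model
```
; perimeter-only toolpath
G21 ; units = mm
G90 ; absolute positioning
G28 ; home
; layer 1
G0 Z1.907
G0 X0.000 Y0.000
G1 X18.087 Y0.000
G1 X18.087 Y8.536
G1 X0.000 Y8.536
G1 X0.000 Y0.000
; layer 2
G0 Z3.813
G0 X0.000 Y0.000
G1 X18.087 Y0.000
G1 X18.087 Y7.114
G1 X0.000 Y7.114
G1 X0.000 Y0.000
; layer 3
G0 Z5.720
G0 X0.000 Y0.000
G1 X18.087 Y0.000
G1 X18.087 Y5.691
G1 X0.000 Y5.691
G1 X0.000 Y0.000
; layer 4
G0 Z7.626
G0 X0.000 Y0.000
G1 X18.087 Y0.000
G1 X18.087 Y4.268
G1 X0.000 Y4.268
G1 X0.000 Y0.000
; layer 5
G0 Z9.533
G0 X0.000 Y0.000
G1 X18.087 Y0.000
G1 X18.087 Y2.845
G1 X0.000 Y2.845
G1 X0.000 Y0.000
; layer 6
G0 Z11.439
G0 X0.000 Y0.000
G1 X18.087 Y0.000
G1 X18.087 Y1.423
G1 X0.000 Y1.423
G1 X0.000 Y0.000
M2 ; end

The solid is a wedge (ramp): 18.1 × 9.96 mm base, rising to 13.3 mm along the y=0 edge and sloping linearly to z=0 at y=9.96. Slicing at Δz = 1.907 mm — 7 equal slices spanning the solid's height, so layer i sits at z = i·h/7 — gives 6 non-empty perimeters. Each is a 4-segment closed polygon; G0 lifts to the layer z and rapids to the start vertex, then G1 traces the edges. The cross-section shrinks linearly with z (the slice at the apex is degenerate and omitted).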